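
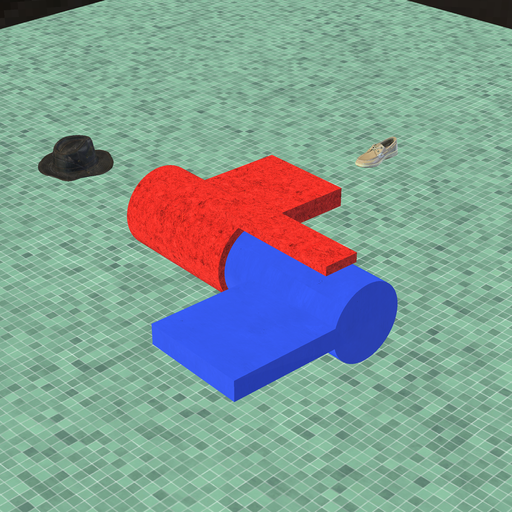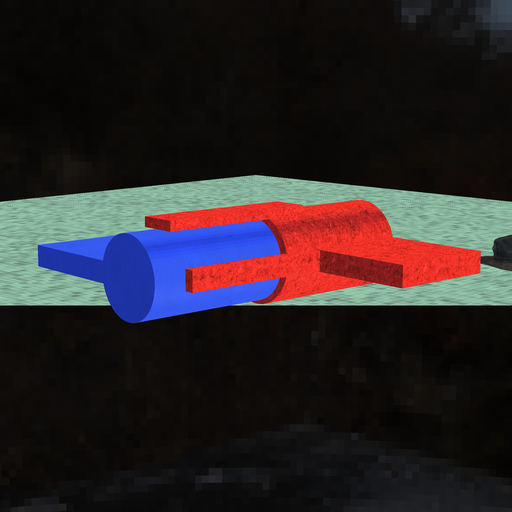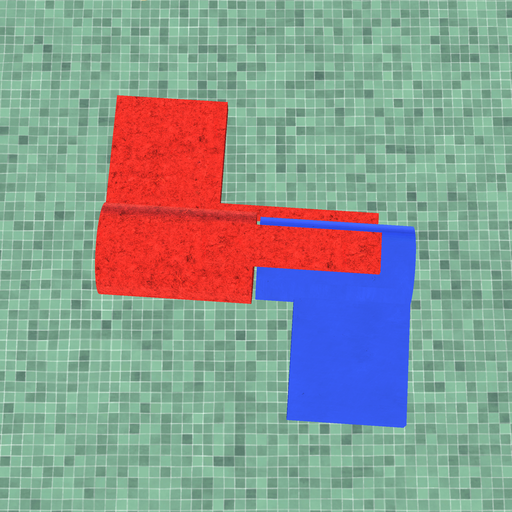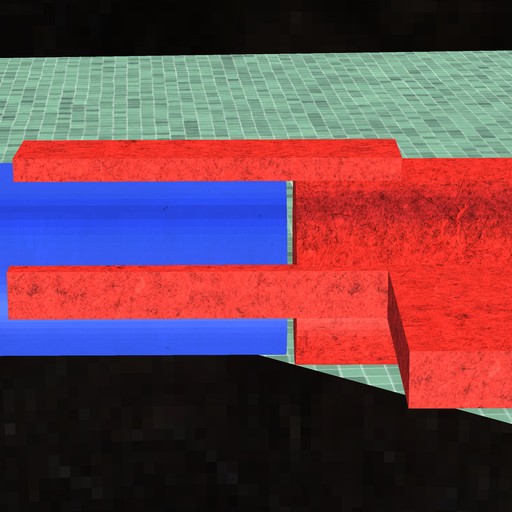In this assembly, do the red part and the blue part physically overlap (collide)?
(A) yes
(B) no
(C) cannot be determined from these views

(B) no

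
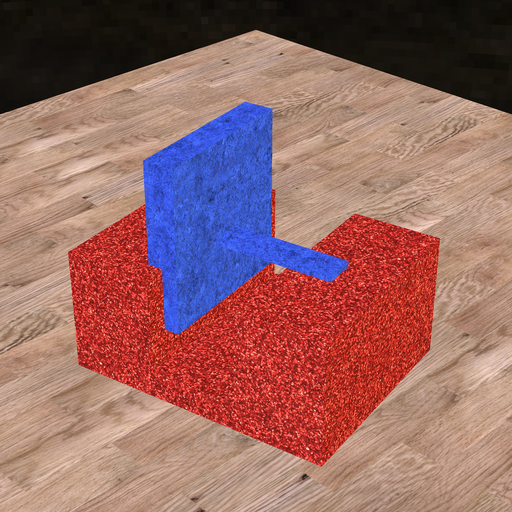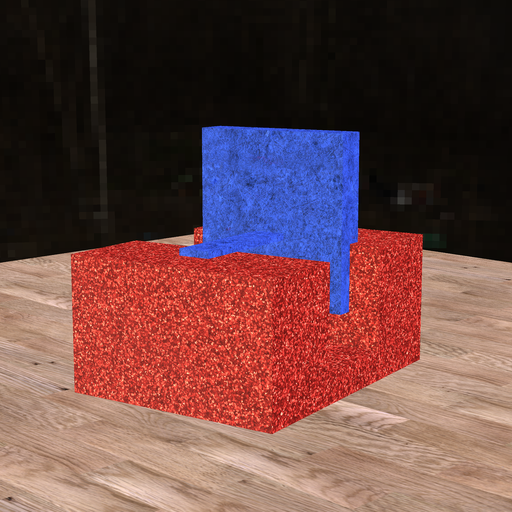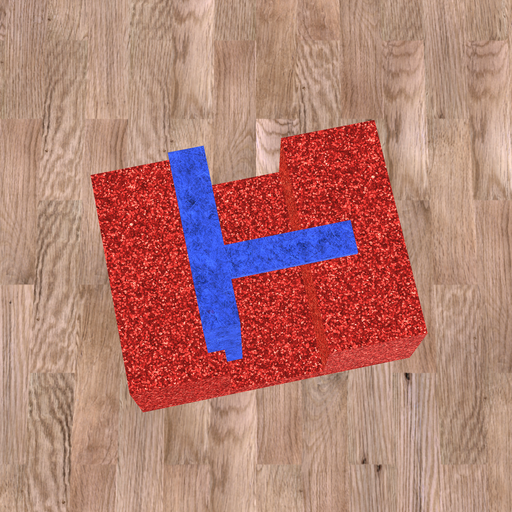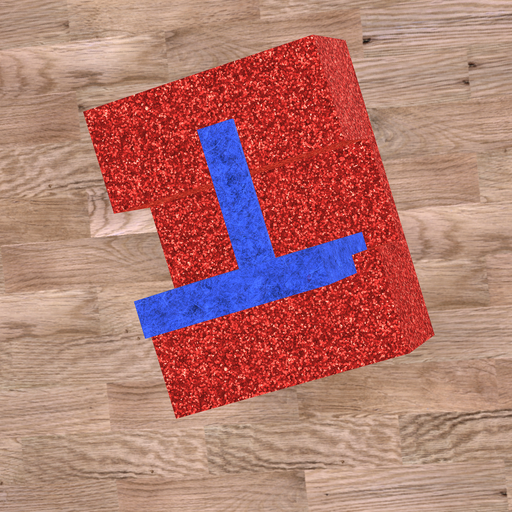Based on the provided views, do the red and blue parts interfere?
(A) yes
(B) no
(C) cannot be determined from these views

(A) yes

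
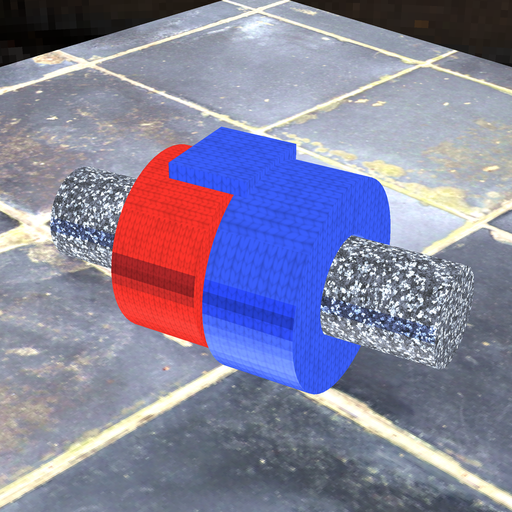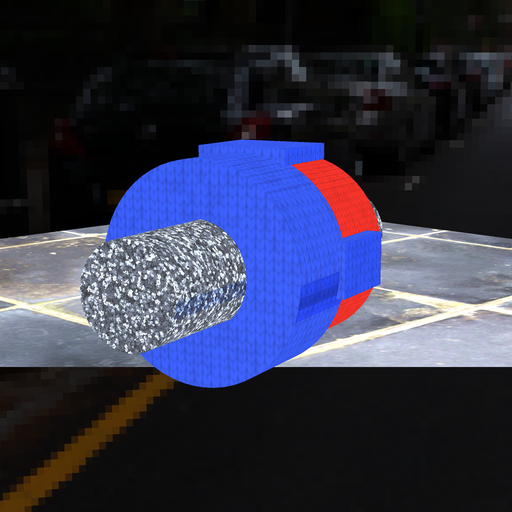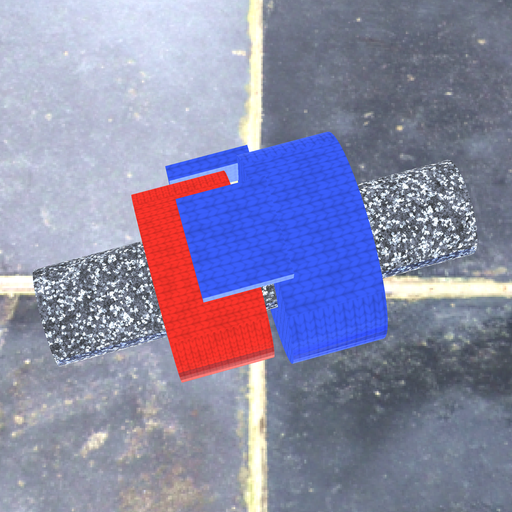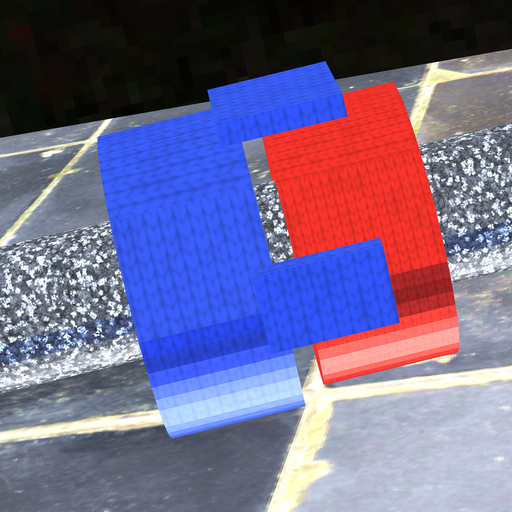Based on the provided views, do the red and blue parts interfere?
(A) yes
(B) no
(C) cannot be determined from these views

(B) no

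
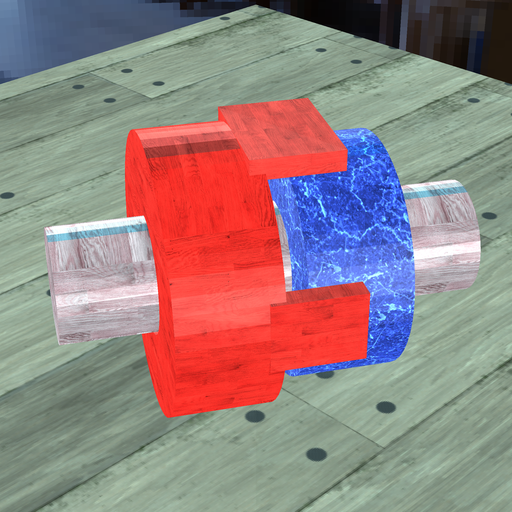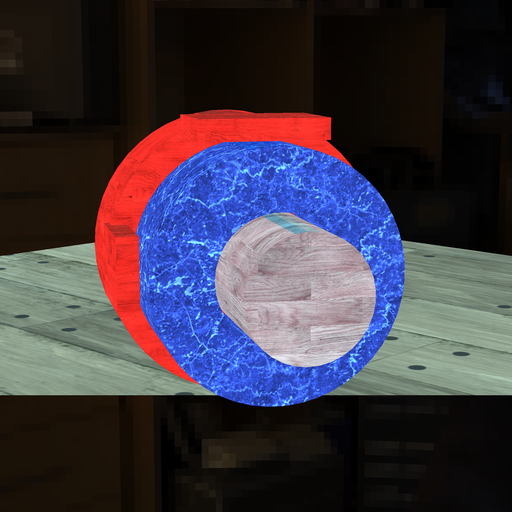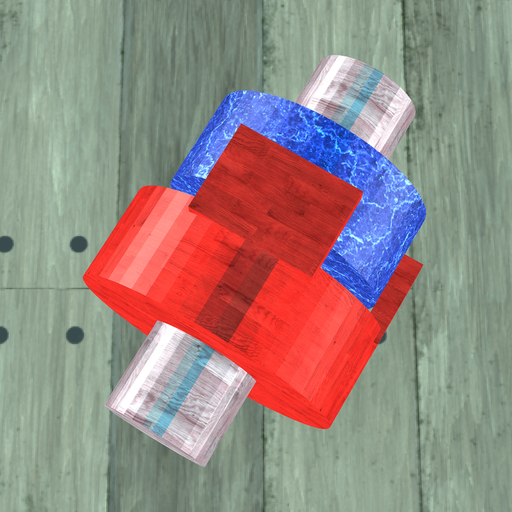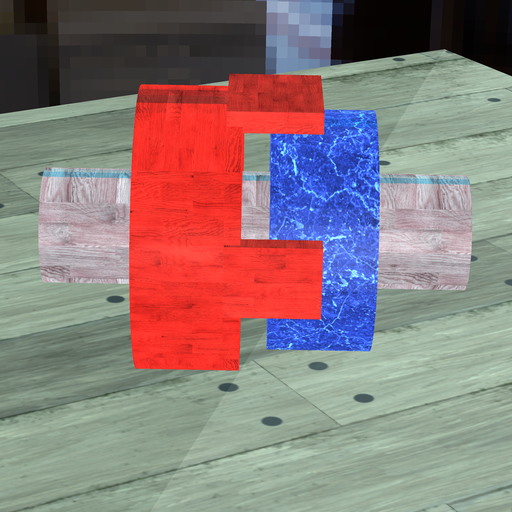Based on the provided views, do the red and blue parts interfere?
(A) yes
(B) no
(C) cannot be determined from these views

(B) no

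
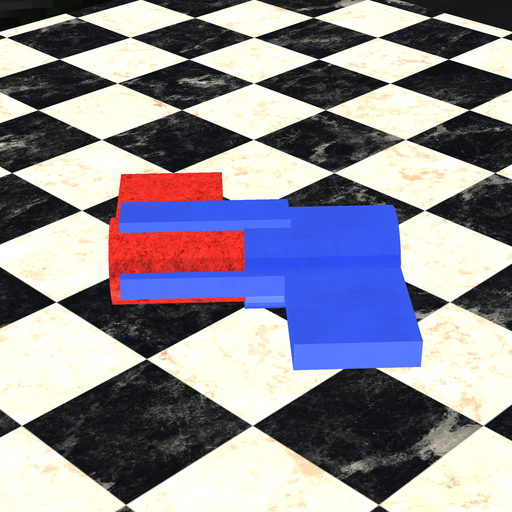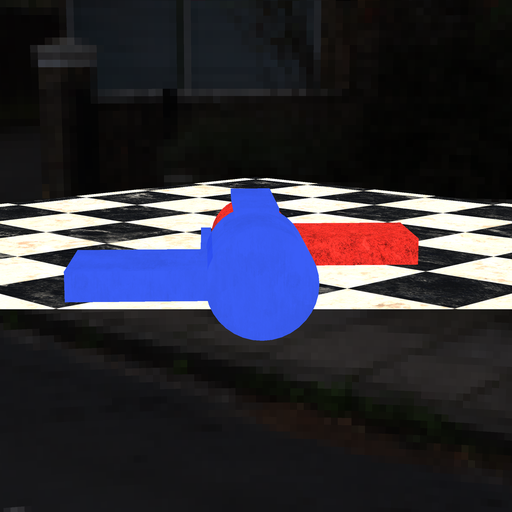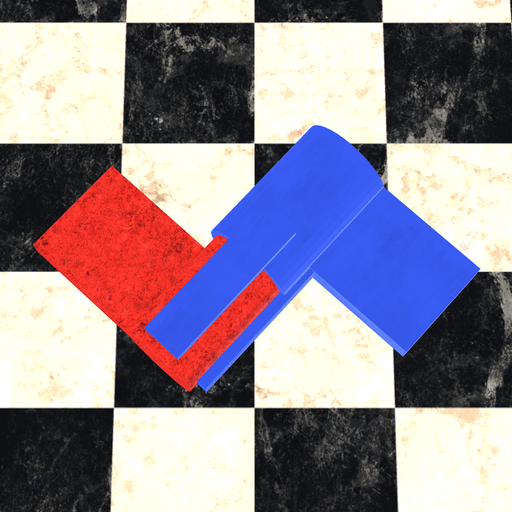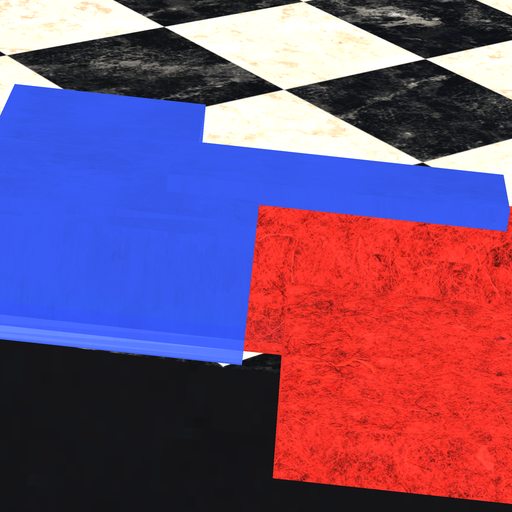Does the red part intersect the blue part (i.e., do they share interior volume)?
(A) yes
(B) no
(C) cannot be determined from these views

(A) yes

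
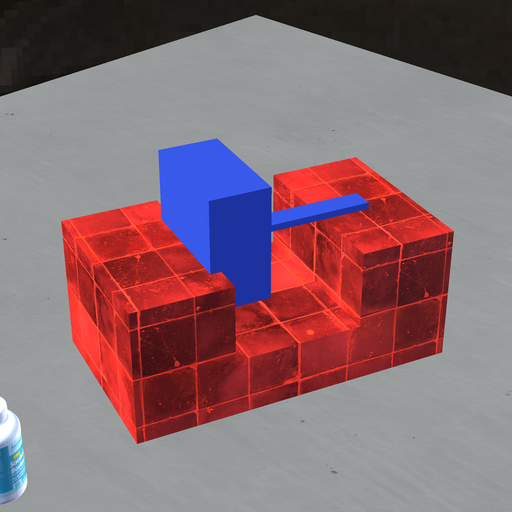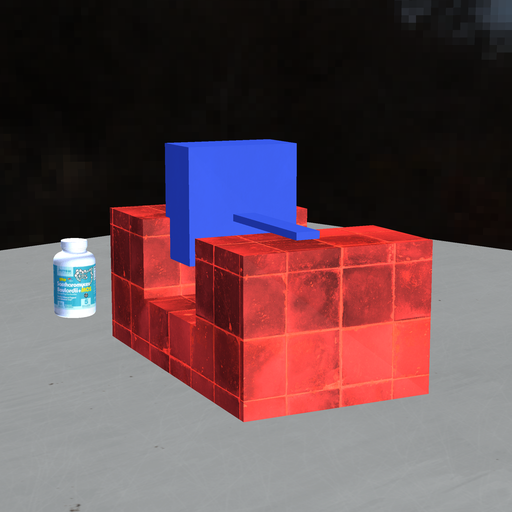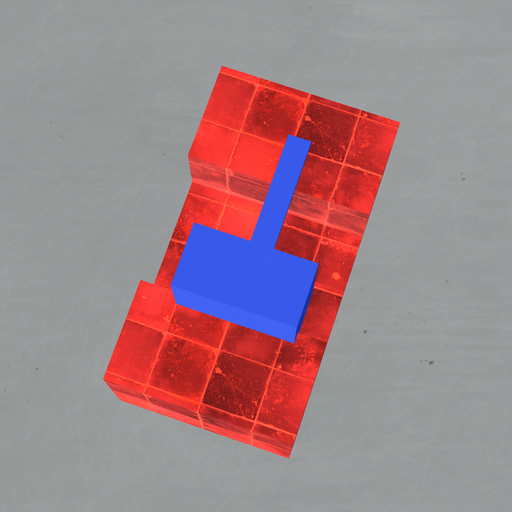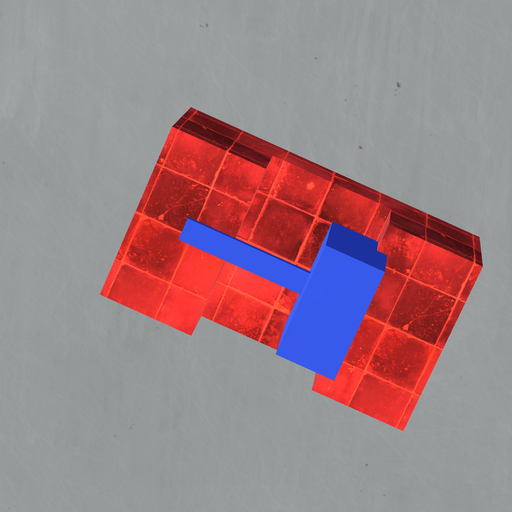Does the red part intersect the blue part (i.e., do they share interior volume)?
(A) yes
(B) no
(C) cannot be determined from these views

(A) yes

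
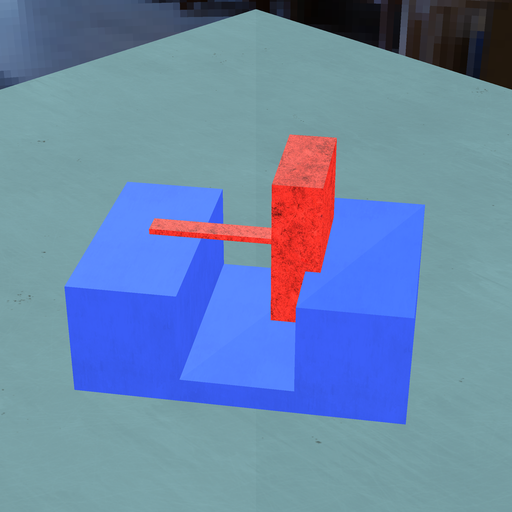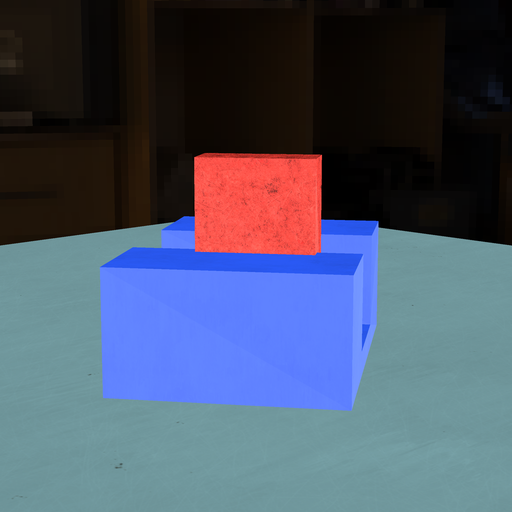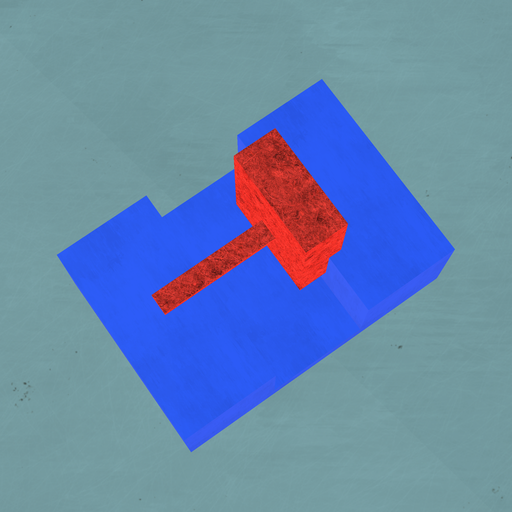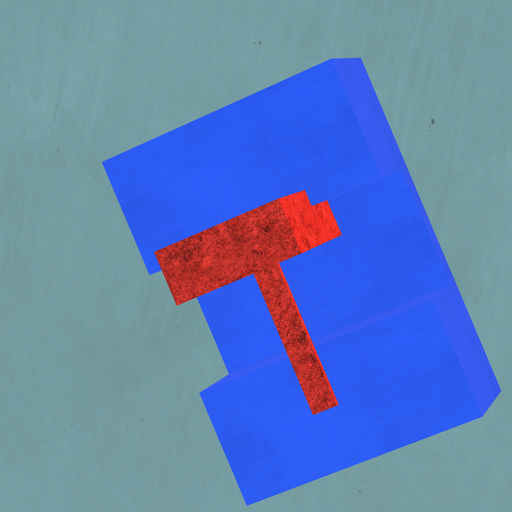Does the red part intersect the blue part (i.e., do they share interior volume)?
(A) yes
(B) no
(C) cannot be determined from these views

(A) yes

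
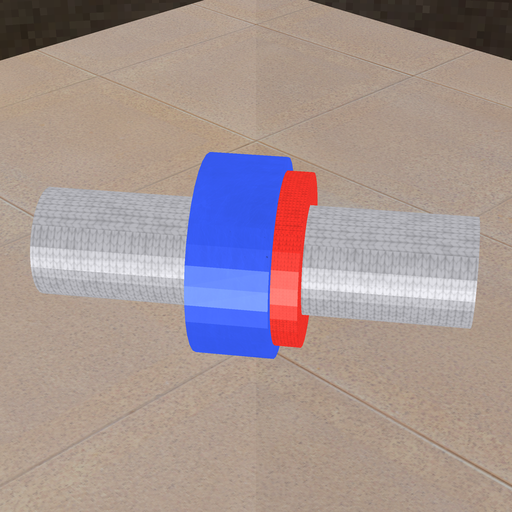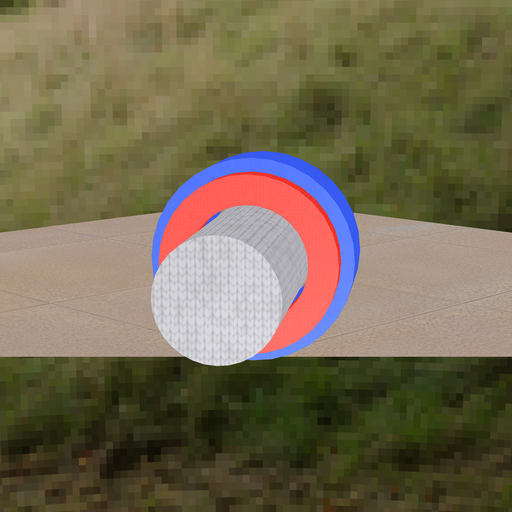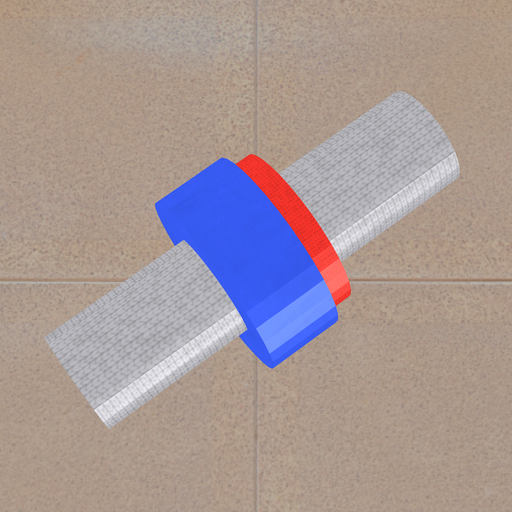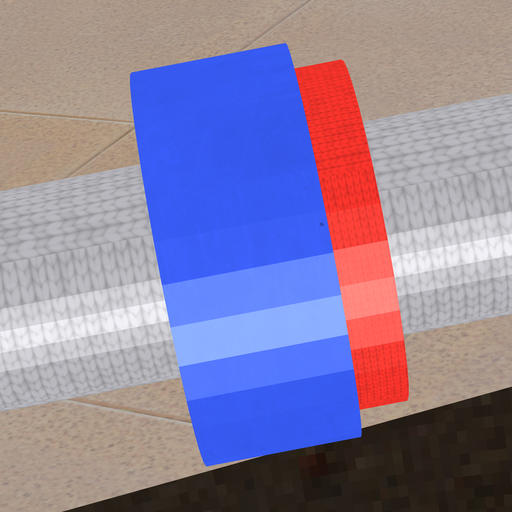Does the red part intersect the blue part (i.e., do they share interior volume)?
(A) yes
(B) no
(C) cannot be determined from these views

(A) yes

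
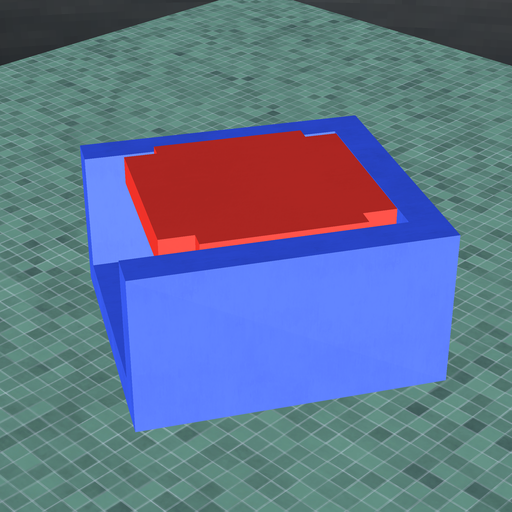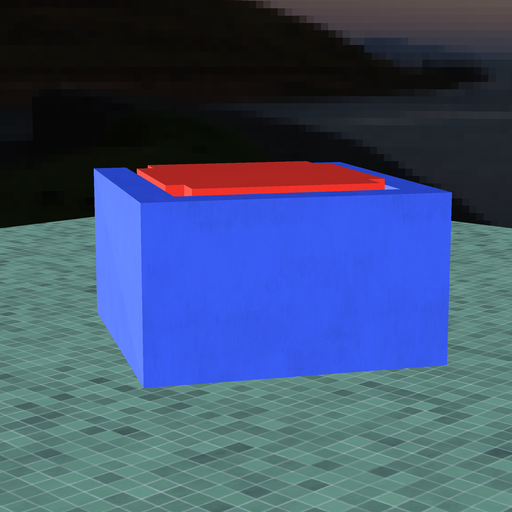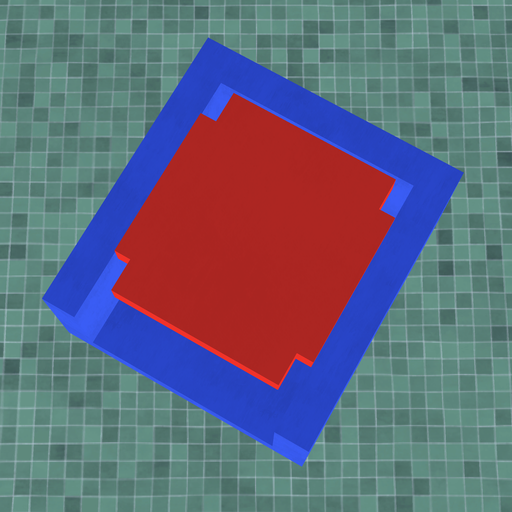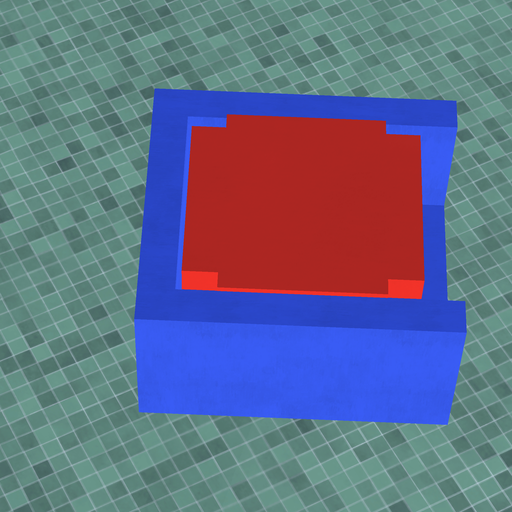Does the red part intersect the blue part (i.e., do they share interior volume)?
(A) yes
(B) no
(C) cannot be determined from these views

(B) no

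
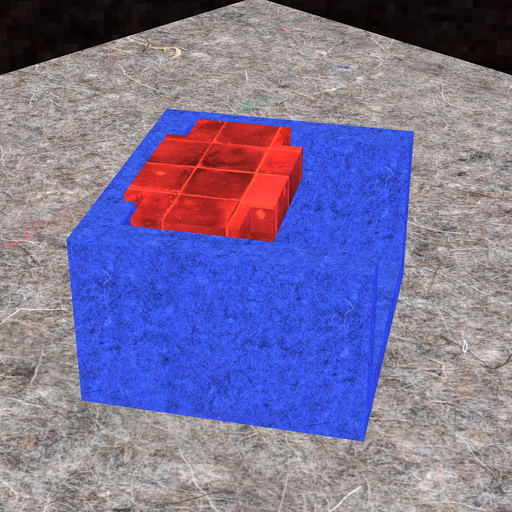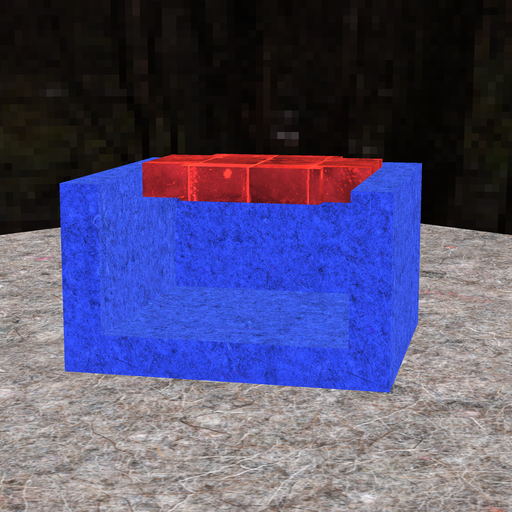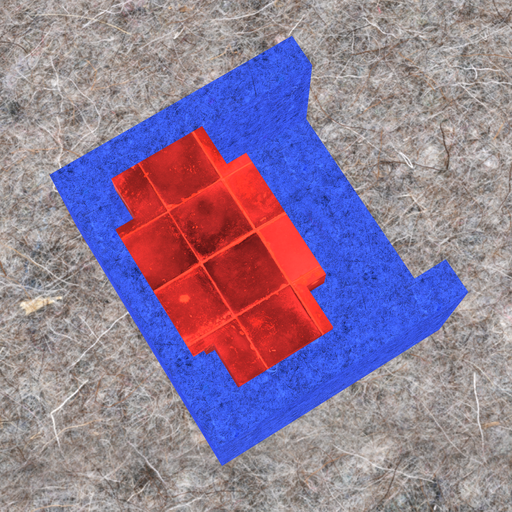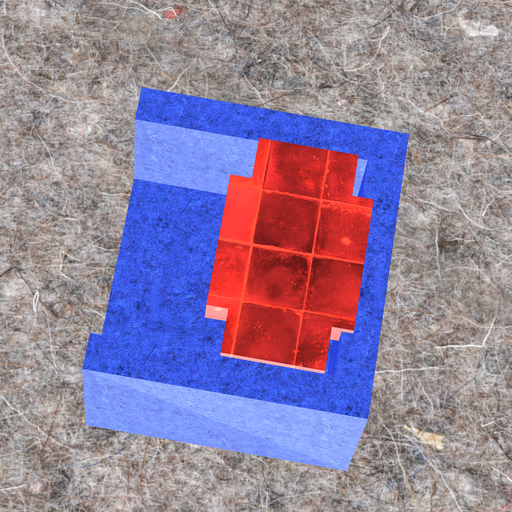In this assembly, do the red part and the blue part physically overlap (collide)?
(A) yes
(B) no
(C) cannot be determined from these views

(A) yes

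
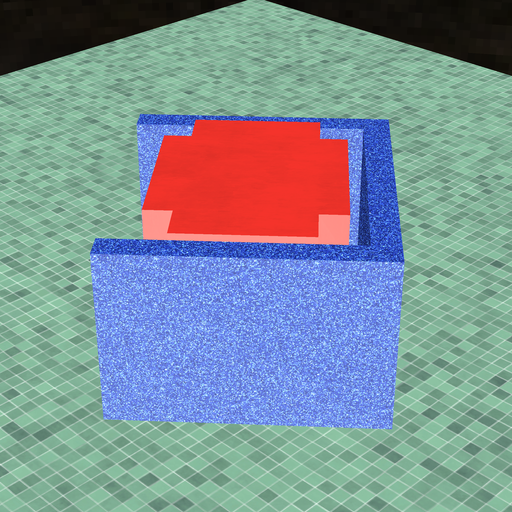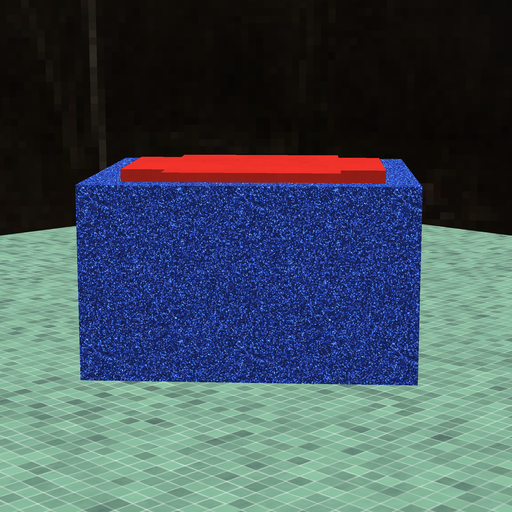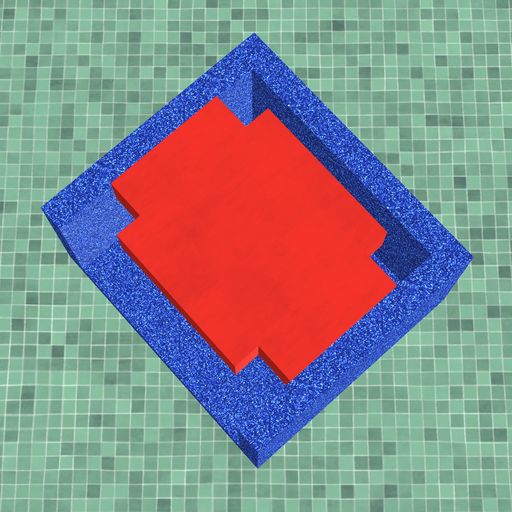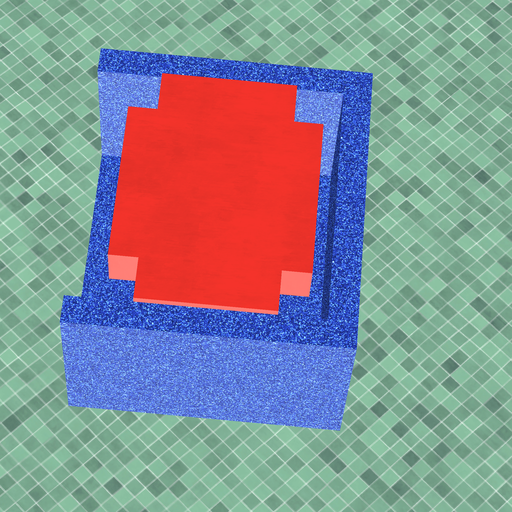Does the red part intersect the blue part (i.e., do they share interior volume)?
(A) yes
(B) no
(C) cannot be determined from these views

(B) no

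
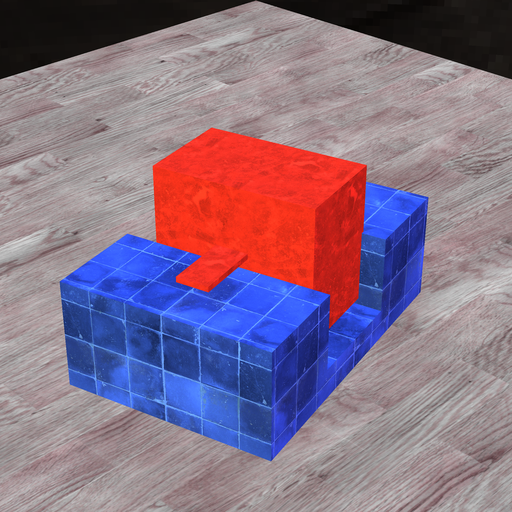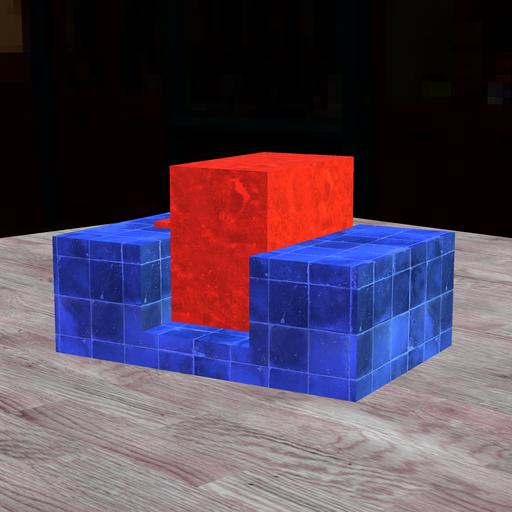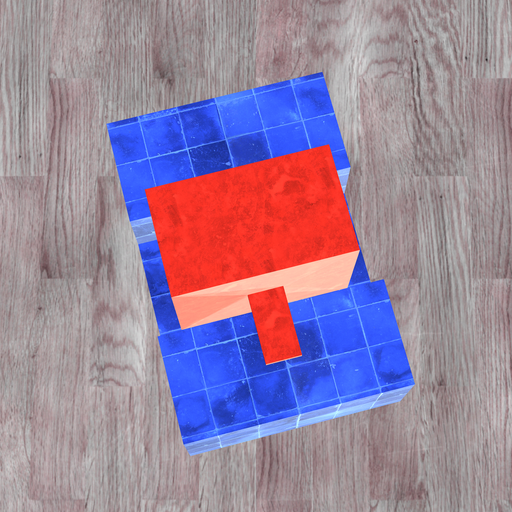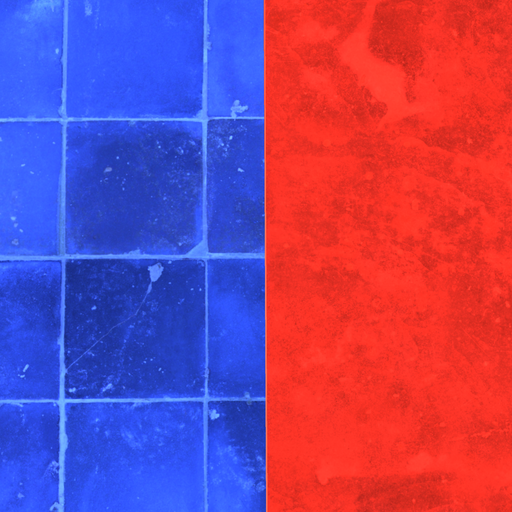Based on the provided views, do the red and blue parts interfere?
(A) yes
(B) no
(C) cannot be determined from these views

(A) yes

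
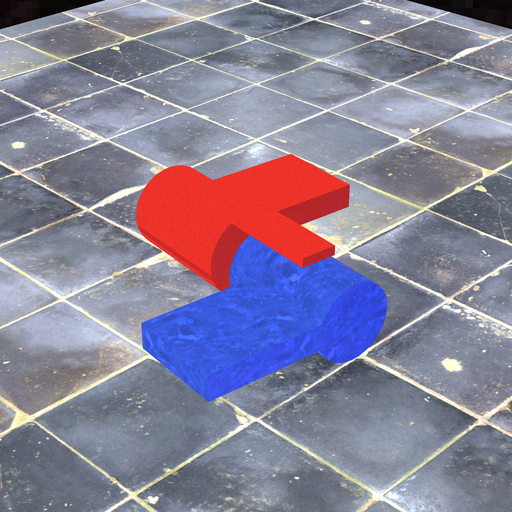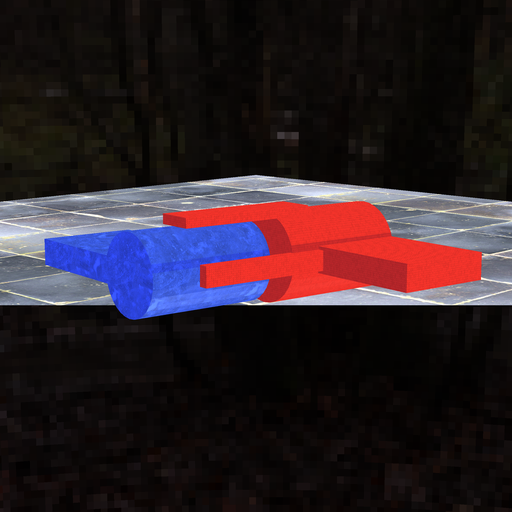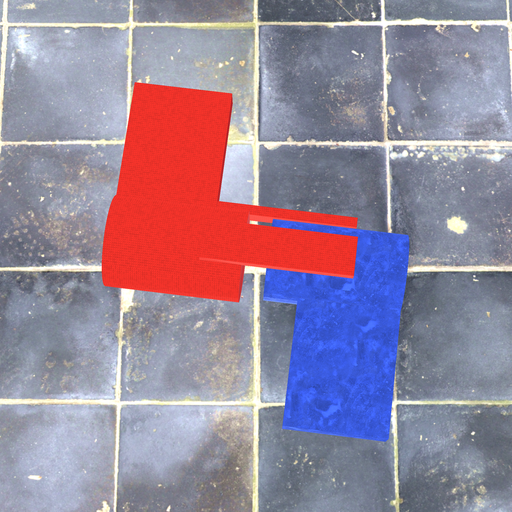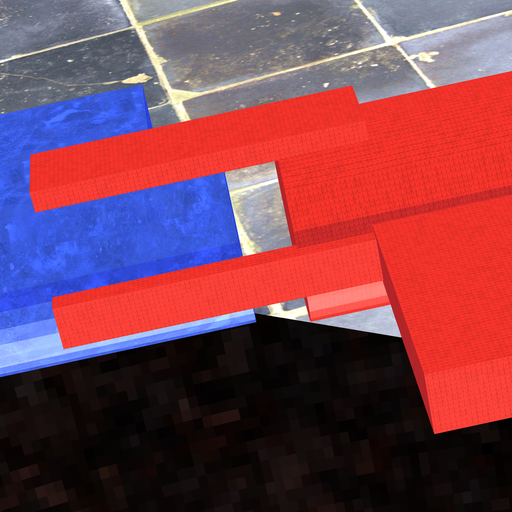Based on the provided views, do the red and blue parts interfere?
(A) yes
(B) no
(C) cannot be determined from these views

(B) no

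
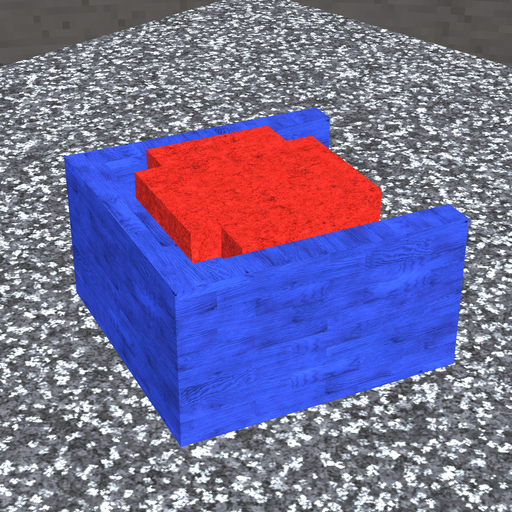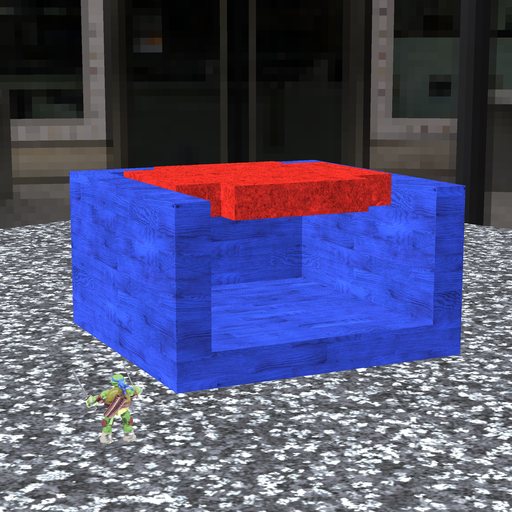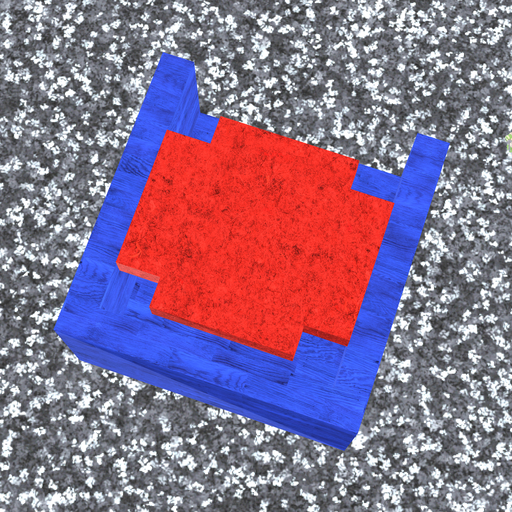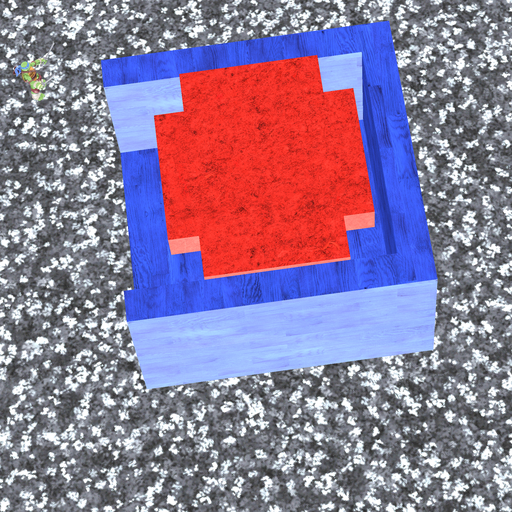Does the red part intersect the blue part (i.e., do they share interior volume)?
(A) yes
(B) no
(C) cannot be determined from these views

(B) no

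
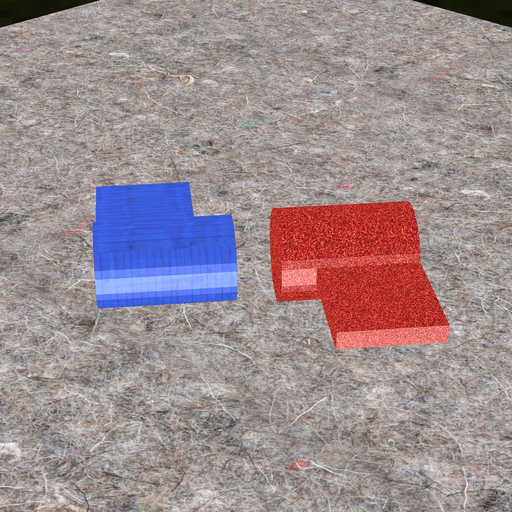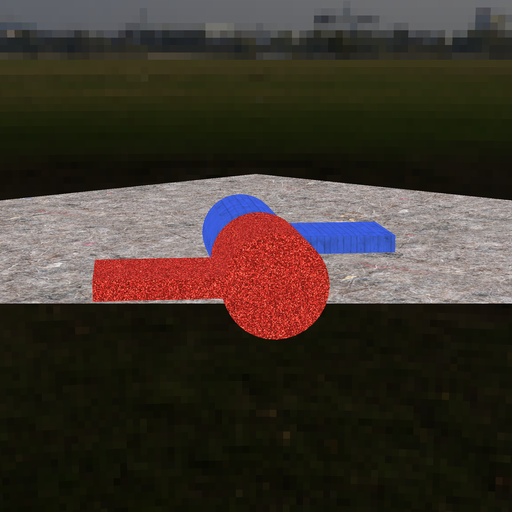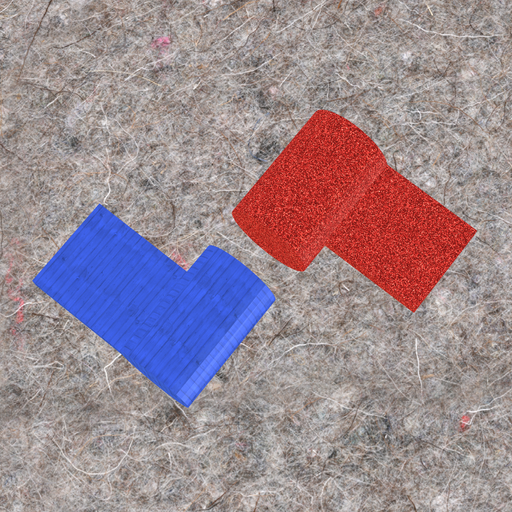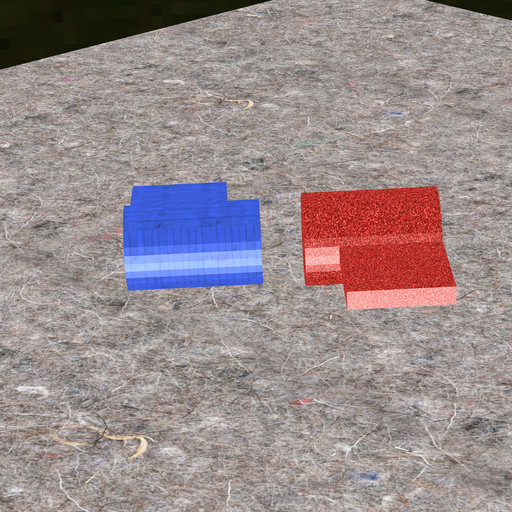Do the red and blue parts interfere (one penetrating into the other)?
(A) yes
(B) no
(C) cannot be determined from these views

(B) no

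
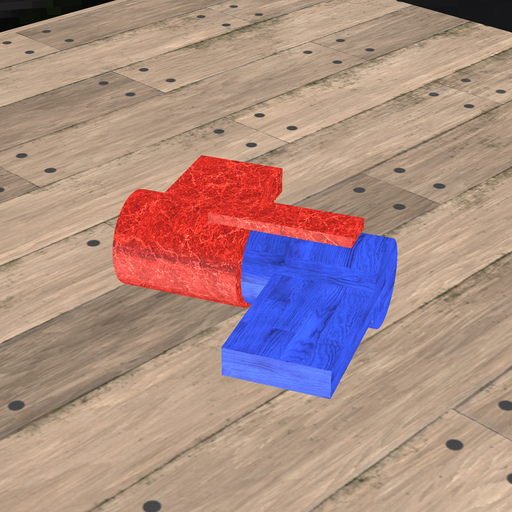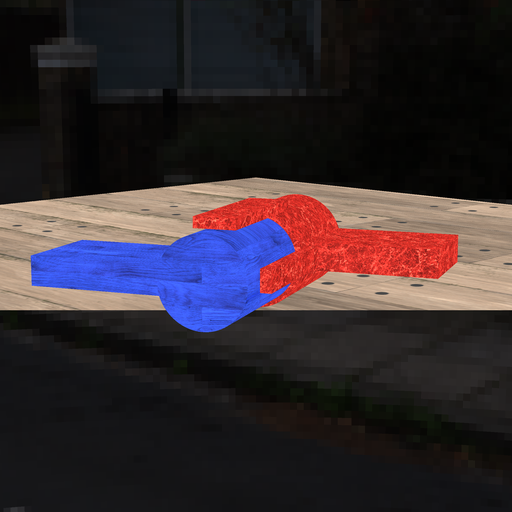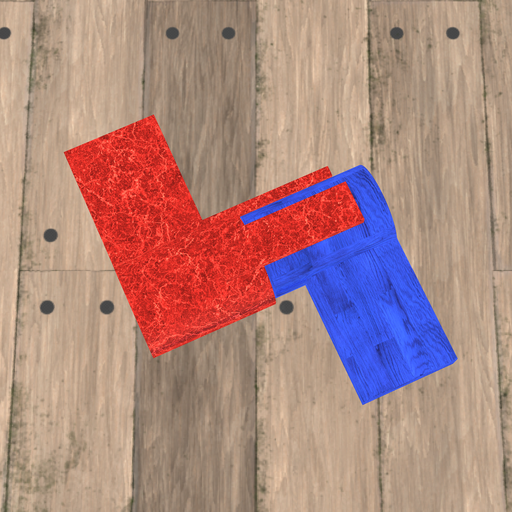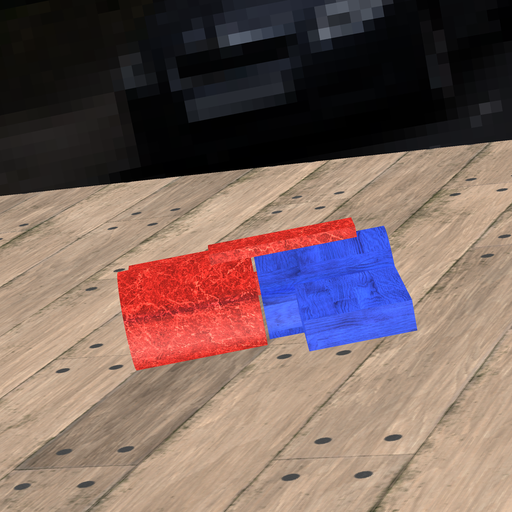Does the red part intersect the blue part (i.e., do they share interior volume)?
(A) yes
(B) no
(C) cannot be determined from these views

(B) no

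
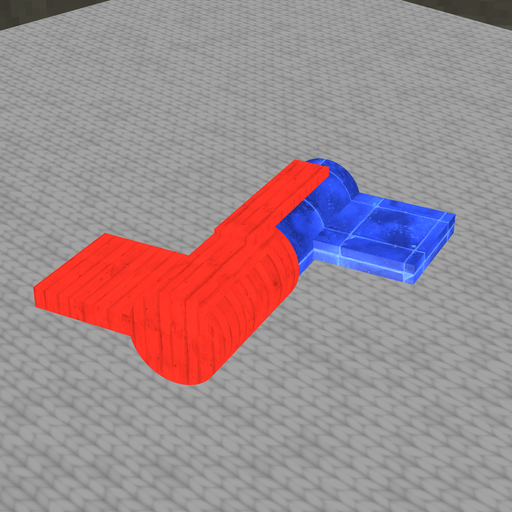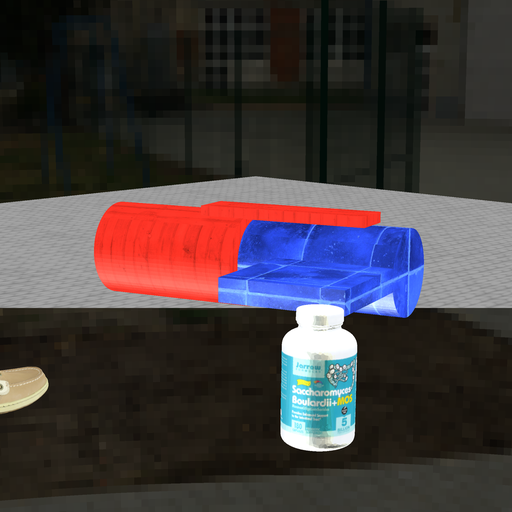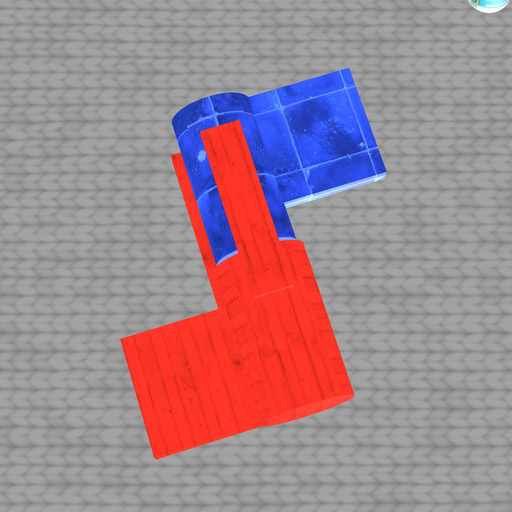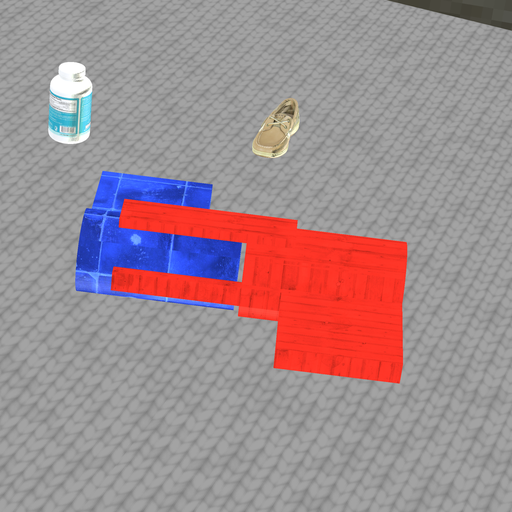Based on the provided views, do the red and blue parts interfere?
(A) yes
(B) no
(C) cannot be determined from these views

(B) no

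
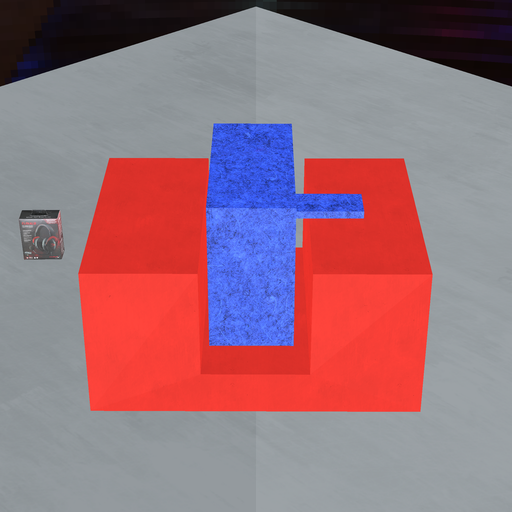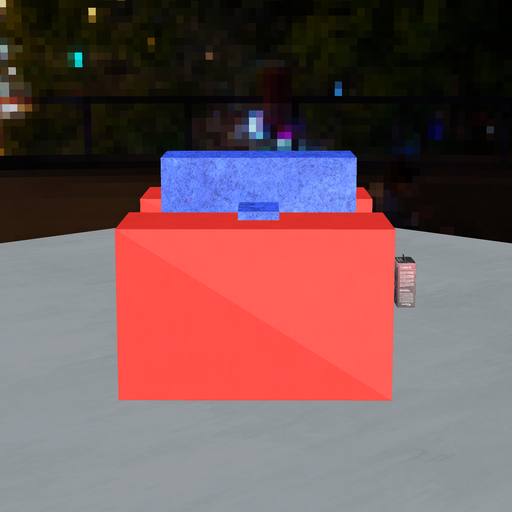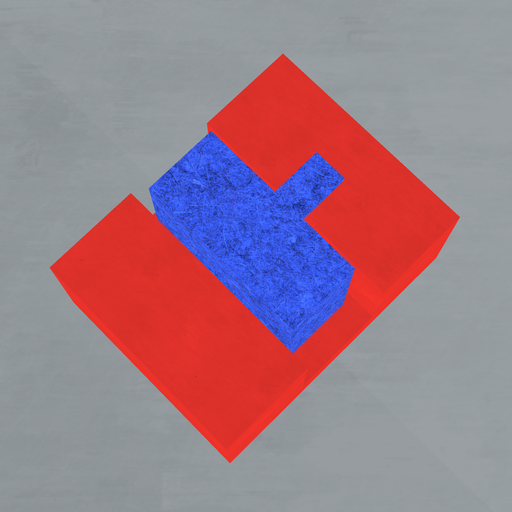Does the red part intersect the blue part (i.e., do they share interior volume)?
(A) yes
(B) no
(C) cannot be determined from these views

(B) no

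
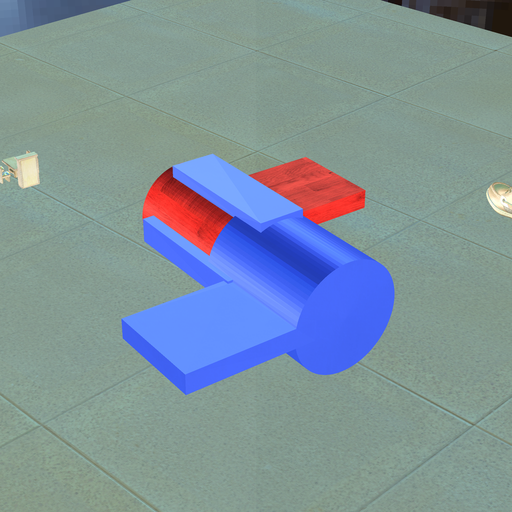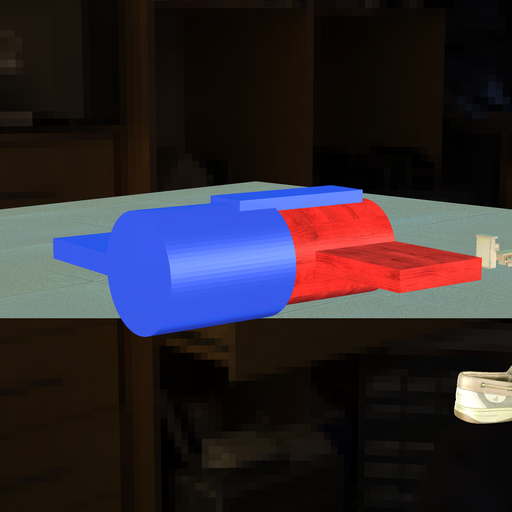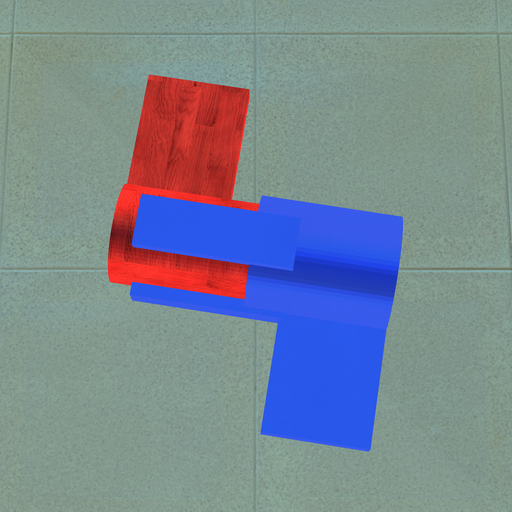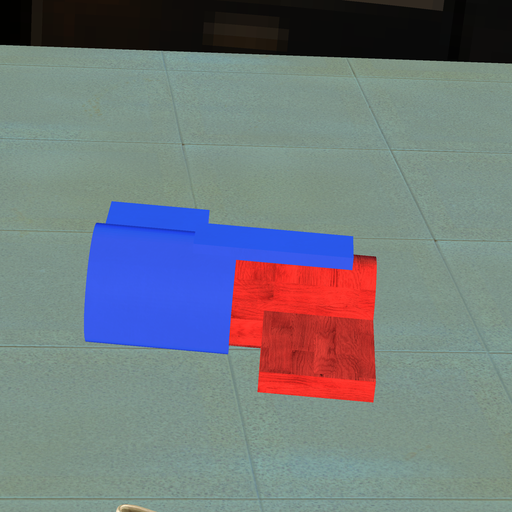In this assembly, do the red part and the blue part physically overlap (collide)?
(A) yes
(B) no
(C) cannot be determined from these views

(A) yes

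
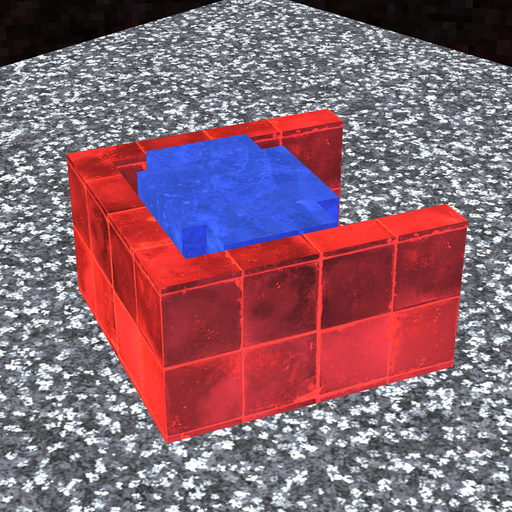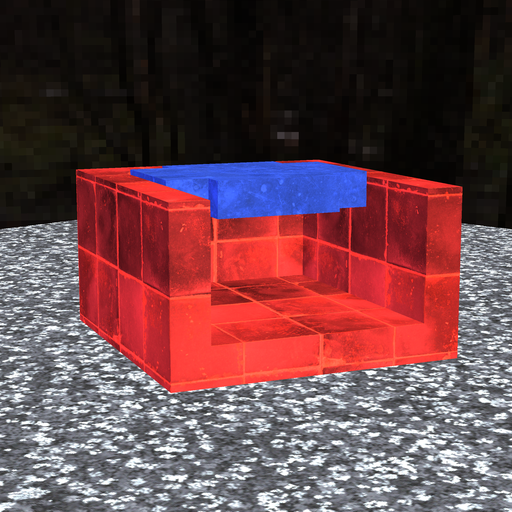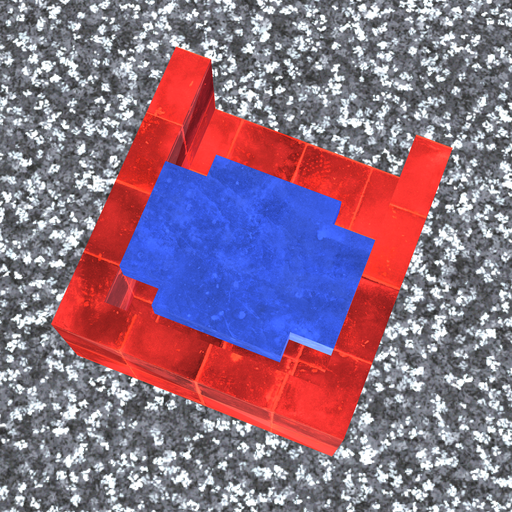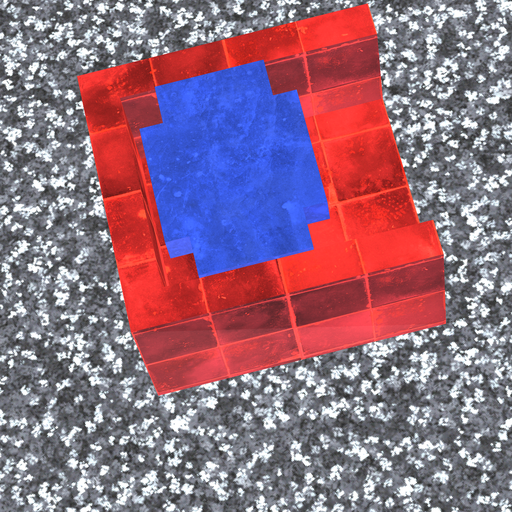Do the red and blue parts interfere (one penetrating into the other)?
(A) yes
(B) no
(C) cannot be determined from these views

(B) no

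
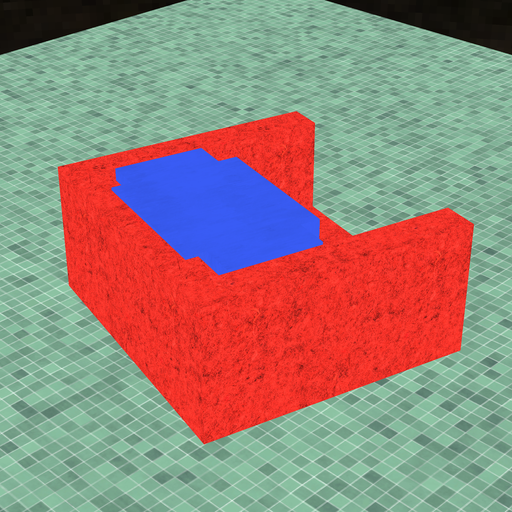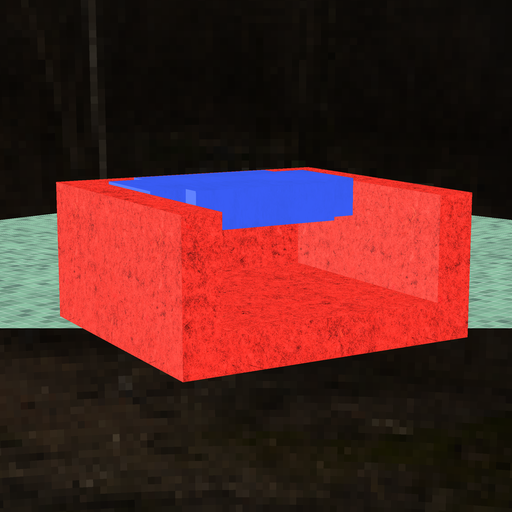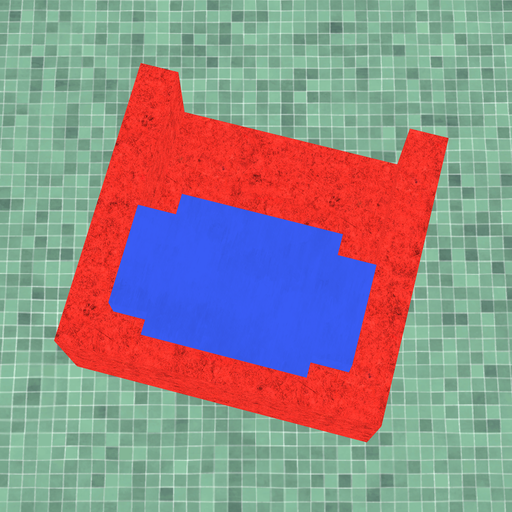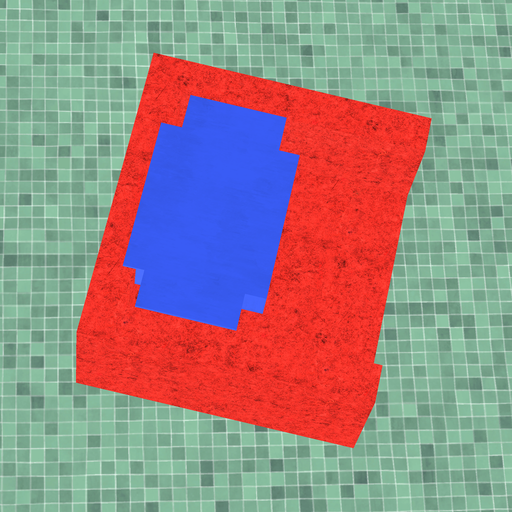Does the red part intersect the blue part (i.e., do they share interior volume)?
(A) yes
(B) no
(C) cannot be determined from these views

(A) yes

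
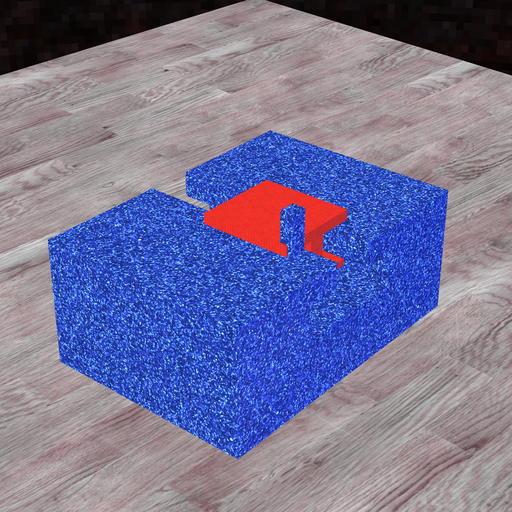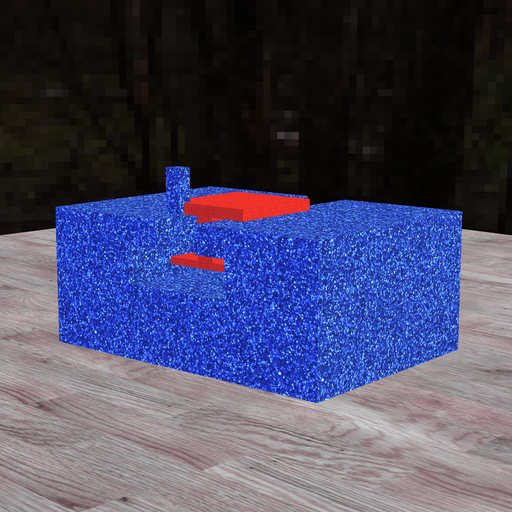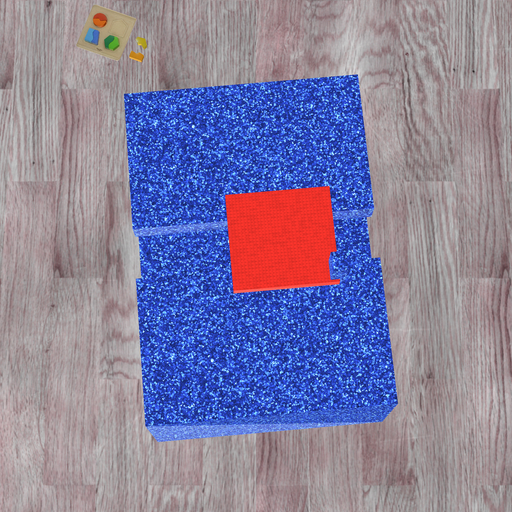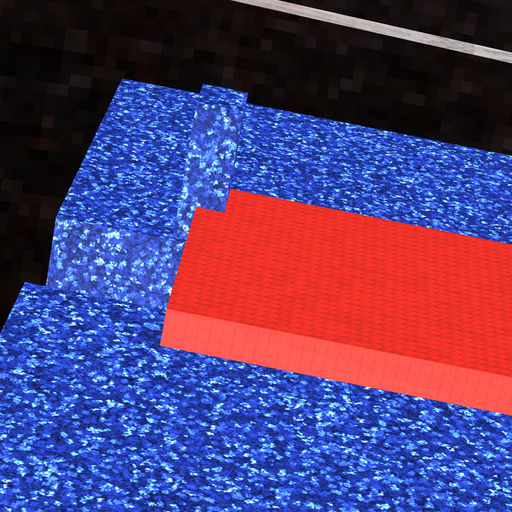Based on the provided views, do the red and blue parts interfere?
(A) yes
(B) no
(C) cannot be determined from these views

(A) yes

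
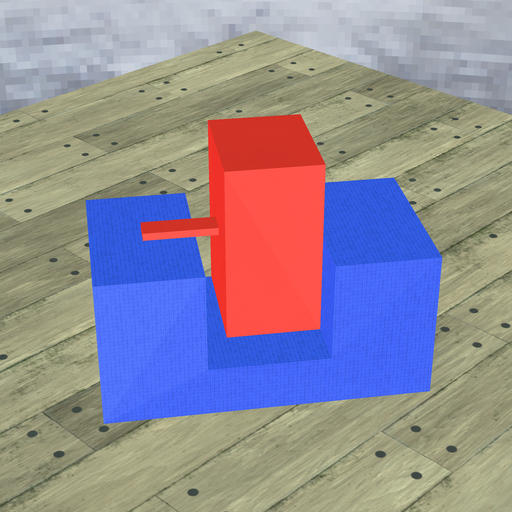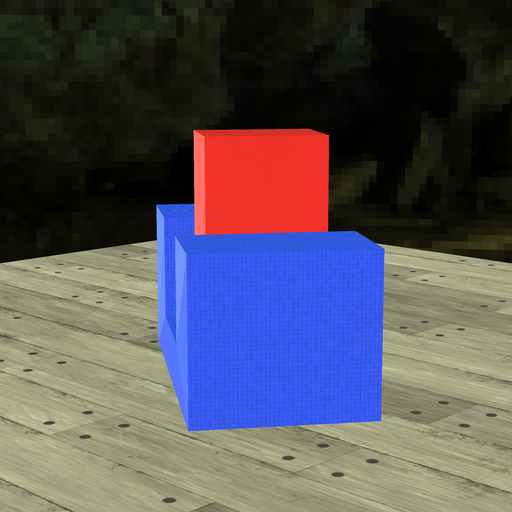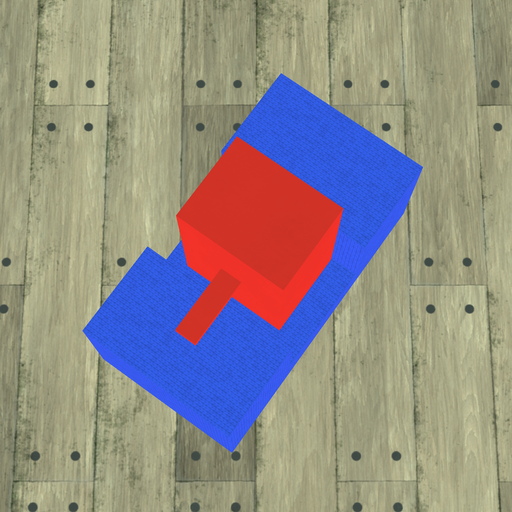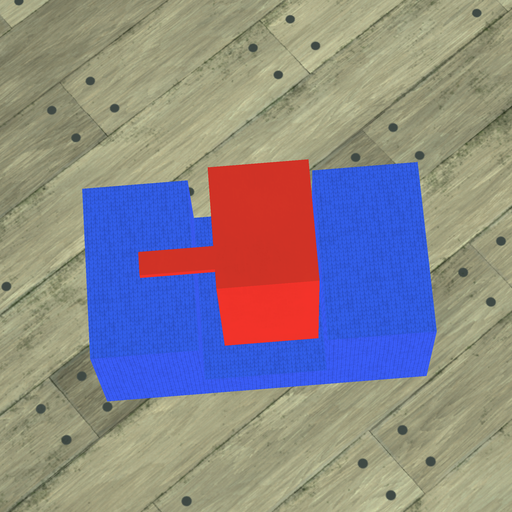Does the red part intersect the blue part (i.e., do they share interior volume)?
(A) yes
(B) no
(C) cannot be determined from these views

(B) no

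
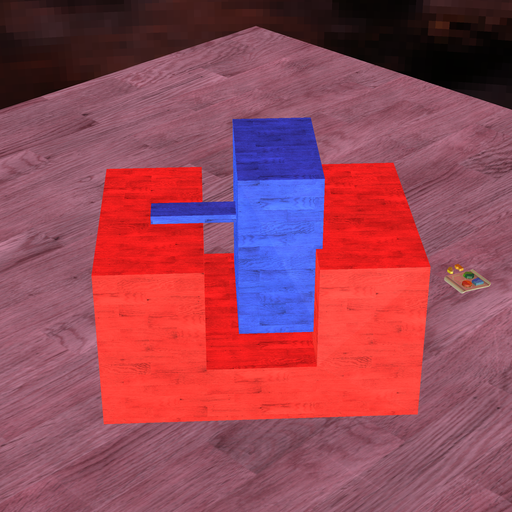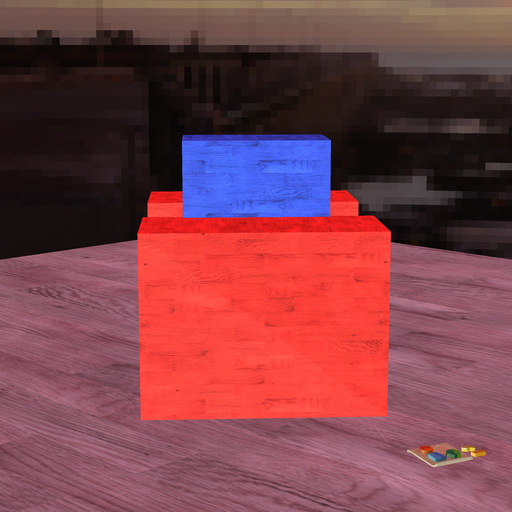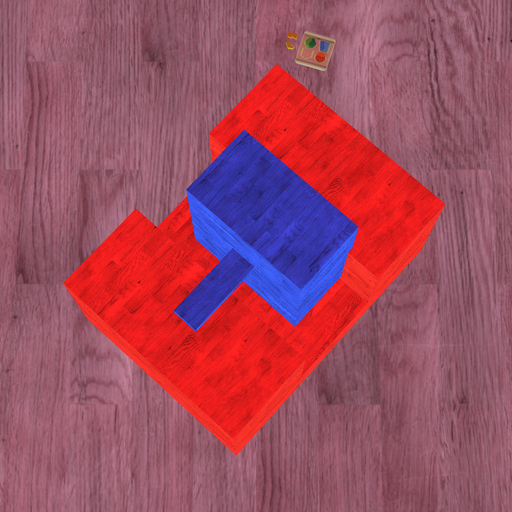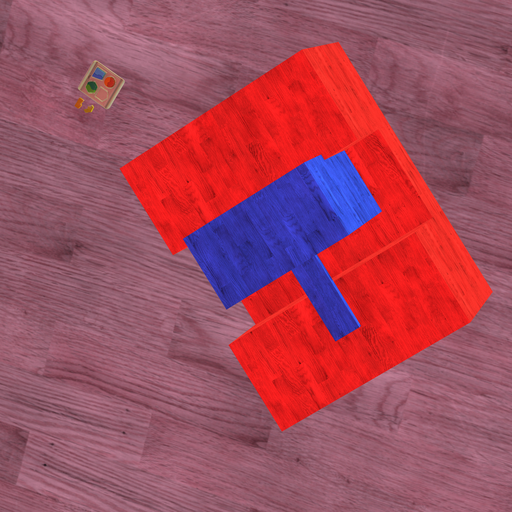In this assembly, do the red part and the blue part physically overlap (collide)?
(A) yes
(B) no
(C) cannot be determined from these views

(A) yes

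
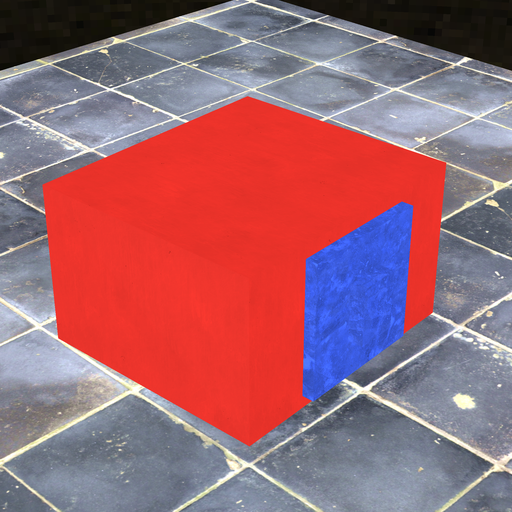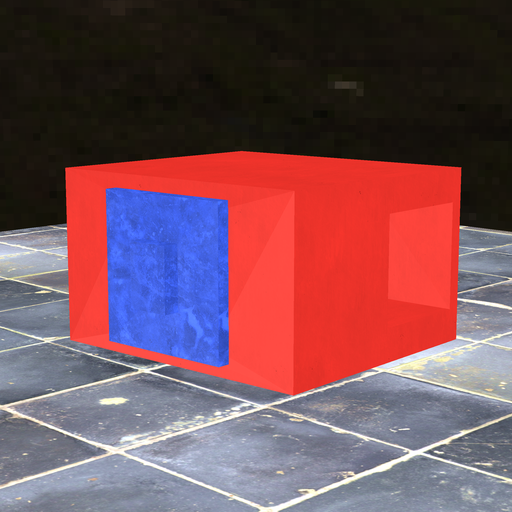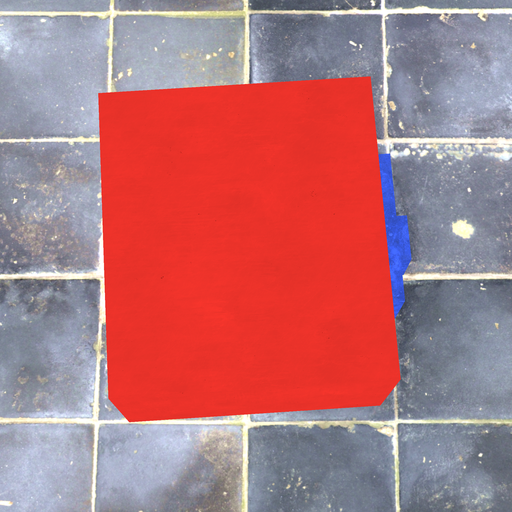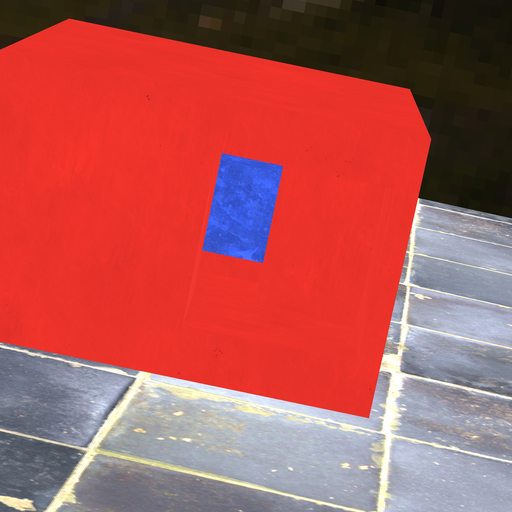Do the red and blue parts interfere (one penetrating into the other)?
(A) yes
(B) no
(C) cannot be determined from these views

(A) yes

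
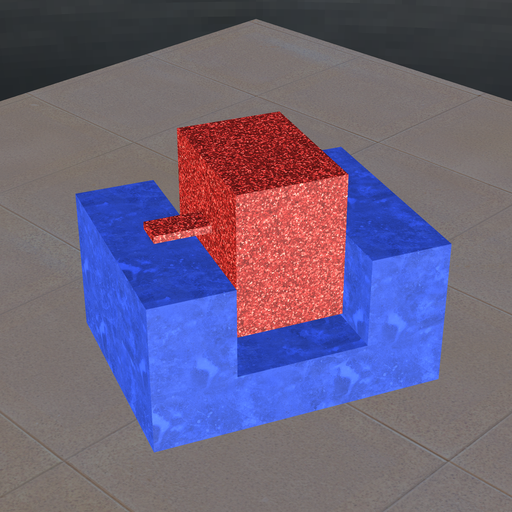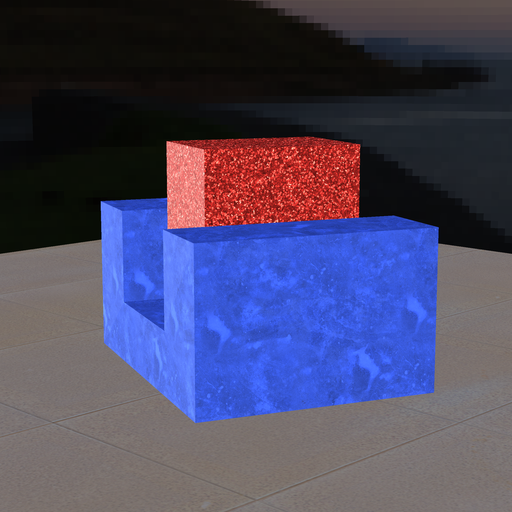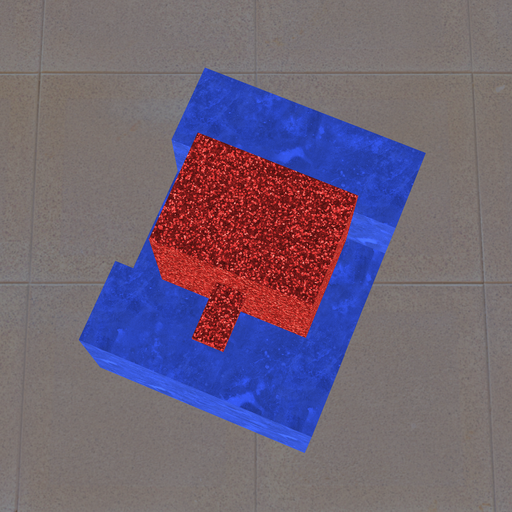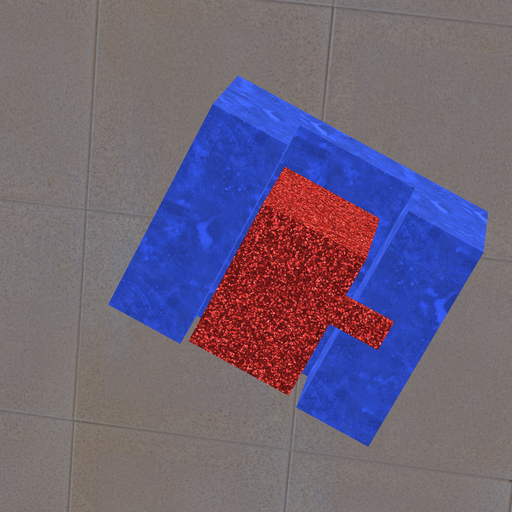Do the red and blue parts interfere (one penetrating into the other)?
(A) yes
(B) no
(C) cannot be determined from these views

(B) no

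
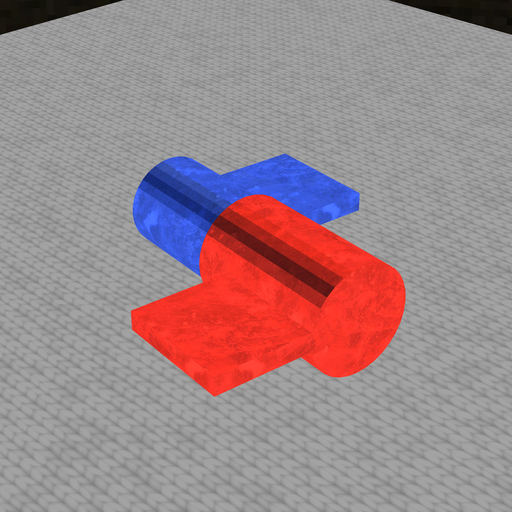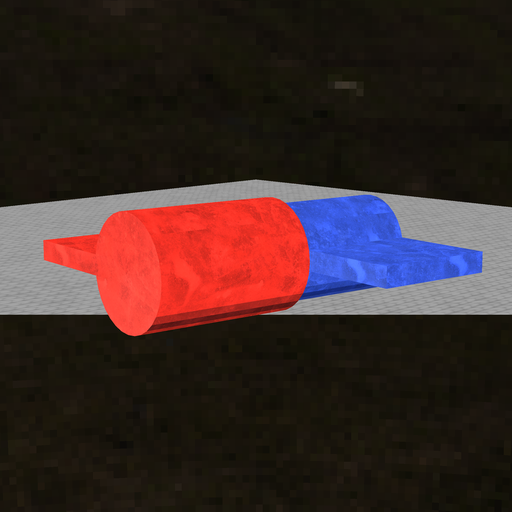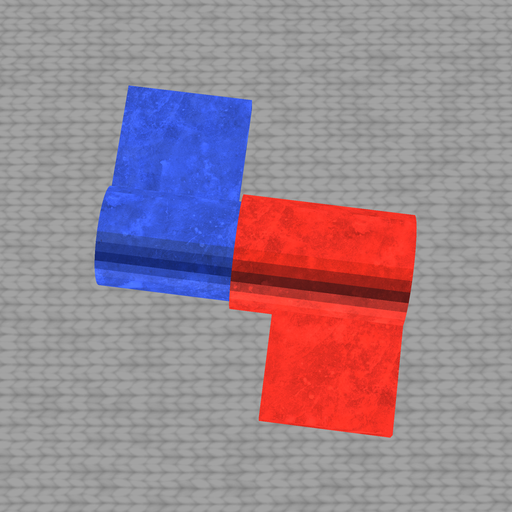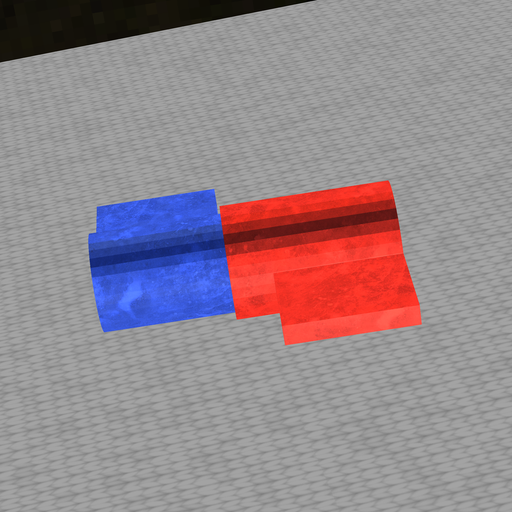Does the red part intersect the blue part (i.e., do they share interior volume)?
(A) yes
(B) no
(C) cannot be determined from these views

(A) yes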